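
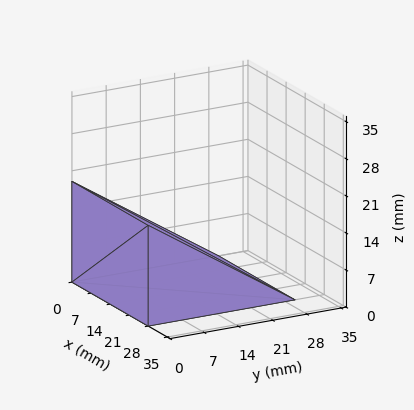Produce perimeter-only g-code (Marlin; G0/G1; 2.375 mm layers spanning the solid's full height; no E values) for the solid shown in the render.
Reading the render: the shape is a wedge (ramp): 28 × 30 mm base, rising to 19 mm along the y=0 edge and sloping linearly to z=0 at y=30 (dimensions read to the nearest mm from the axis ticks). For the g-code, the solid's height is divided into equal slices at the stated Δz and each level perimeter traced with G1 moves after a G0 lift.

; perimeter-only toolpath
G21 ; units = mm
G90 ; absolute positioning
G28 ; home
; layer 1
G0 Z2.375
G0 X0.000 Y0.000
G1 X28.000 Y0.000
G1 X28.000 Y26.250
G1 X0.000 Y26.250
G1 X0.000 Y0.000
; layer 2
G0 Z4.750
G0 X0.000 Y0.000
G1 X28.000 Y0.000
G1 X28.000 Y22.500
G1 X0.000 Y22.500
G1 X0.000 Y0.000
; layer 3
G0 Z7.125
G0 X0.000 Y0.000
G1 X28.000 Y0.000
G1 X28.000 Y18.750
G1 X0.000 Y18.750
G1 X0.000 Y0.000
; layer 4
G0 Z9.500
G0 X0.000 Y0.000
G1 X28.000 Y0.000
G1 X28.000 Y15.000
G1 X0.000 Y15.000
G1 X0.000 Y0.000
; layer 5
G0 Z11.875
G0 X0.000 Y0.000
G1 X28.000 Y0.000
G1 X28.000 Y11.250
G1 X0.000 Y11.250
G1 X0.000 Y0.000
; layer 6
G0 Z14.250
G0 X0.000 Y0.000
G1 X28.000 Y0.000
G1 X28.000 Y7.500
G1 X0.000 Y7.500
G1 X0.000 Y0.000
; layer 7
G0 Z16.625
G0 X0.000 Y0.000
G1 X28.000 Y0.000
G1 X28.000 Y3.750
G1 X0.000 Y3.750
G1 X0.000 Y0.000
M2 ; end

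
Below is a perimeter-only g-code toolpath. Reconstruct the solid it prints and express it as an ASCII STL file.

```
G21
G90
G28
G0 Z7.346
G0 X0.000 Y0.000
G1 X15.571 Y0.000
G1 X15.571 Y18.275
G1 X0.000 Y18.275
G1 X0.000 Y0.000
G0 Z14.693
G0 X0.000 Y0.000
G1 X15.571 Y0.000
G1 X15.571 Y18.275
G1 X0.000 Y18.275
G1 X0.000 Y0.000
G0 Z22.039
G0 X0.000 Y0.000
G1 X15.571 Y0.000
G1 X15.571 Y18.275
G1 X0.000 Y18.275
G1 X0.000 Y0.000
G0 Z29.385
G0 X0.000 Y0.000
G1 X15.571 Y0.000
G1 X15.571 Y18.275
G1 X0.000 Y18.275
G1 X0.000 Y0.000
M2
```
solid part
  facet normal 0.0000 0.0000 -1.0000
    outer loop
      vertex 15.571 18.275 0.000
      vertex 15.571 0.000 0.000
      vertex 0.000 0.000 0.000
    endloop
  endfacet
  facet normal 0.0000 0.0000 -1.0000
    outer loop
      vertex 0.000 18.275 0.000
      vertex 15.571 18.275 0.000
      vertex 0.000 0.000 0.000
    endloop
  endfacet
  facet normal 0.0000 0.0000 1.0000
    outer loop
      vertex 0.000 0.000 29.385
      vertex 15.571 0.000 29.385
      vertex 15.571 18.275 29.385
    endloop
  endfacet
  facet normal 0.0000 0.0000 1.0000
    outer loop
      vertex 0.000 0.000 29.385
      vertex 15.571 18.275 29.385
      vertex 0.000 18.275 29.385
    endloop
  endfacet
  facet normal 0.0000 -1.0000 0.0000
    outer loop
      vertex 0.000 0.000 0.000
      vertex 15.571 0.000 0.000
      vertex 15.571 0.000 29.385
    endloop
  endfacet
  facet normal 0.0000 -1.0000 0.0000
    outer loop
      vertex 0.000 0.000 0.000
      vertex 15.571 0.000 29.385
      vertex 0.000 0.000 29.385
    endloop
  endfacet
  facet normal 0.0000 1.0000 0.0000
    outer loop
      vertex 15.571 18.275 29.385
      vertex 15.571 18.275 0.000
      vertex 0.000 18.275 0.000
    endloop
  endfacet
  facet normal 0.0000 1.0000 0.0000
    outer loop
      vertex 0.000 18.275 29.385
      vertex 15.571 18.275 29.385
      vertex 0.000 18.275 0.000
    endloop
  endfacet
  facet normal -1.0000 0.0000 0.0000
    outer loop
      vertex 0.000 18.275 29.385
      vertex 0.000 18.275 0.000
      vertex 0.000 0.000 0.000
    endloop
  endfacet
  facet normal -1.0000 0.0000 0.0000
    outer loop
      vertex 0.000 0.000 29.385
      vertex 0.000 18.275 29.385
      vertex 0.000 0.000 0.000
    endloop
  endfacet
  facet normal 1.0000 0.0000 0.0000
    outer loop
      vertex 15.571 0.000 0.000
      vertex 15.571 18.275 0.000
      vertex 15.571 18.275 29.385
    endloop
  endfacet
  facet normal 1.0000 0.0000 0.0000
    outer loop
      vertex 15.571 0.000 0.000
      vertex 15.571 18.275 29.385
      vertex 15.571 0.000 29.385
    endloop
  endfacet
endsolid part

The G0 Z moves step by Δz≈7.346 mm. Every layer's G1 loop is the same polygon, so the solid is a straight extrusion of it from z=0 to z≈29.4. Closing with flat bottom and top caps and triangulating gives 12 facets — a rectangular box, roughly 15.6 × 18.3 mm footprint and 29.4 mm tall.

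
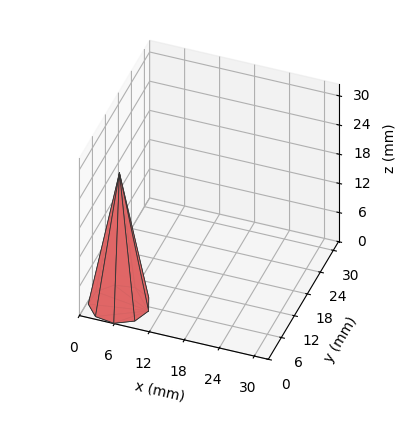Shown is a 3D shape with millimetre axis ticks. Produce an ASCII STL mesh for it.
Reading the render: the shape is a regular 9-sided pyramid, base circumscribed radius ≈ 5 mm, apex at z ≈ 27 mm (dimensions read to the nearest mm from the axis ticks). For the STL, each face is triangulated and given an outward normal.

solid part
  facet normal 0.0000 0.0000 -1.0000
    outer loop
      vertex 5.868 9.924 0.000
      vertex 8.830 8.214 0.000
      vertex 10.000 5.000 0.000
    endloop
  endfacet
  facet normal 0.0000 0.0000 -1.0000
    outer loop
      vertex 2.500 9.330 0.000
      vertex 5.868 9.924 0.000
      vertex 10.000 5.000 0.000
    endloop
  endfacet
  facet normal 0.0000 0.0000 -1.0000
    outer loop
      vertex 0.302 6.710 0.000
      vertex 2.500 9.330 0.000
      vertex 10.000 5.000 0.000
    endloop
  endfacet
  facet normal 0.0000 0.0000 -1.0000
    outer loop
      vertex 0.302 3.290 0.000
      vertex 0.302 6.710 0.000
      vertex 10.000 5.000 0.000
    endloop
  endfacet
  facet normal 0.0000 0.0000 -1.0000
    outer loop
      vertex 2.500 0.670 0.000
      vertex 0.302 3.290 0.000
      vertex 10.000 5.000 0.000
    endloop
  endfacet
  facet normal 0.0000 0.0000 -1.0000
    outer loop
      vertex 5.868 0.076 0.000
      vertex 2.500 0.670 0.000
      vertex 10.000 5.000 0.000
    endloop
  endfacet
  facet normal 0.0000 0.0000 -1.0000
    outer loop
      vertex 8.830 1.786 0.000
      vertex 5.868 0.076 0.000
      vertex 10.000 5.000 0.000
    endloop
  endfacet
  facet normal 0.9258 0.3370 0.1714
    outer loop
      vertex 10.000 5.000 0.000
      vertex 8.830 8.214 0.000
      vertex 5.000 5.000 27.000
    endloop
  endfacet
  facet normal 0.4926 0.8532 0.1714
    outer loop
      vertex 8.830 8.214 0.000
      vertex 5.868 9.924 0.000
      vertex 5.000 5.000 27.000
    endloop
  endfacet
  facet normal -0.1711 0.9702 0.1714
    outer loop
      vertex 5.868 9.924 0.000
      vertex 2.500 9.330 0.000
      vertex 5.000 5.000 27.000
    endloop
  endfacet
  facet normal -0.7548 0.6332 0.1714
    outer loop
      vertex 2.500 9.330 0.000
      vertex 0.302 6.710 0.000
      vertex 5.000 5.000 27.000
    endloop
  endfacet
  facet normal -0.9852 0.0000 0.1714
    outer loop
      vertex 0.302 6.710 0.000
      vertex 0.302 3.290 0.000
      vertex 5.000 5.000 27.000
    endloop
  endfacet
  facet normal -0.7548 -0.6332 0.1714
    outer loop
      vertex 0.302 3.290 0.000
      vertex 2.500 0.670 0.000
      vertex 5.000 5.000 27.000
    endloop
  endfacet
  facet normal -0.1711 -0.9702 0.1714
    outer loop
      vertex 2.500 0.670 0.000
      vertex 5.868 0.076 0.000
      vertex 5.000 5.000 27.000
    endloop
  endfacet
  facet normal 0.4926 -0.8532 0.1714
    outer loop
      vertex 5.868 0.076 0.000
      vertex 8.830 1.786 0.000
      vertex 5.000 5.000 27.000
    endloop
  endfacet
  facet normal 0.9258 -0.3370 0.1714
    outer loop
      vertex 8.830 1.786 0.000
      vertex 10.000 5.000 0.000
      vertex 5.000 5.000 27.000
    endloop
  endfacet
endsolid part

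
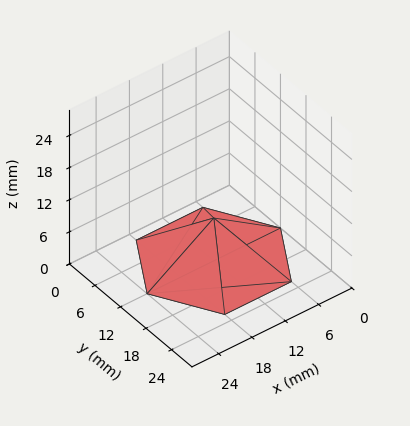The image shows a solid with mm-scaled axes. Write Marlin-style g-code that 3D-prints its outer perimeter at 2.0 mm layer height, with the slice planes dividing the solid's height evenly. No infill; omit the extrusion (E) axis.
Reading the render: the shape is a regular 6-sided pyramid, base circumscribed radius ≈ 12 mm, apex at z ≈ 8 mm (dimensions read to the nearest mm from the axis ticks). For the g-code, the solid's height is divided into equal slices at the stated Δz and each level perimeter traced with G1 moves after a G0 lift.

; perimeter-only toolpath
G21 ; units = mm
G90 ; absolute positioning
G28 ; home
; layer 1
G0 Z2.0
G0 X21.0 Y12.0
G1 X16.5 Y19.8
G1 X7.5 Y19.8
G1 X3.0 Y12.0
G1 X7.5 Y4.2
G1 X16.5 Y4.2
G1 X21.0 Y12.0
; layer 2
G0 Z4.0
G0 X18.0 Y12.0
G1 X15.0 Y17.2
G1 X9.0 Y17.2
G1 X6.0 Y12.0
G1 X9.0 Y6.8
G1 X15.0 Y6.8
G1 X18.0 Y12.0
; layer 3
G0 Z6.0
G0 X15.0 Y12.0
G1 X13.5 Y14.6
G1 X10.5 Y14.6
G1 X9.0 Y12.0
G1 X10.5 Y9.4
G1 X13.5 Y9.4
G1 X15.0 Y12.0
M2 ; end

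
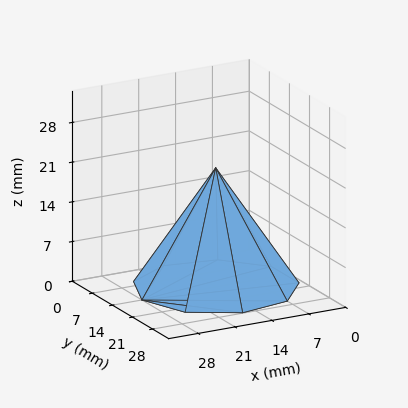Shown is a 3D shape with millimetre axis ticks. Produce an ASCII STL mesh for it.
Reading the render: the shape is a regular 9-sided pyramid, base circumscribed radius ≈ 14 mm, apex at z ≈ 21 mm (dimensions read to the nearest mm from the axis ticks). For the STL, each face is triangulated and given an outward normal.

solid part
  facet normal 0.0000 0.0000 -1.0000
    outer loop
      vertex 16.4 27.8 0.0
      vertex 24.7 23.0 0.0
      vertex 28.0 14.0 0.0
    endloop
  endfacet
  facet normal 0.0000 0.0000 -1.0000
    outer loop
      vertex 7.0 26.1 0.0
      vertex 16.4 27.8 0.0
      vertex 28.0 14.0 0.0
    endloop
  endfacet
  facet normal 0.0000 0.0000 -1.0000
    outer loop
      vertex 0.8 18.8 0.0
      vertex 7.0 26.1 0.0
      vertex 28.0 14.0 0.0
    endloop
  endfacet
  facet normal 0.0000 0.0000 -1.0000
    outer loop
      vertex 0.8 9.2 0.0
      vertex 0.8 18.8 0.0
      vertex 28.0 14.0 0.0
    endloop
  endfacet
  facet normal 0.0000 0.0000 -1.0000
    outer loop
      vertex 7.0 1.9 0.0
      vertex 0.8 9.2 0.0
      vertex 28.0 14.0 0.0
    endloop
  endfacet
  facet normal 0.0000 0.0000 -1.0000
    outer loop
      vertex 16.4 0.2 0.0
      vertex 7.0 1.9 0.0
      vertex 28.0 14.0 0.0
    endloop
  endfacet
  facet normal 0.0000 0.0000 -1.0000
    outer loop
      vertex 24.7 5.0 0.0
      vertex 16.4 0.2 0.0
      vertex 28.0 14.0 0.0
    endloop
  endfacet
  facet normal 0.7958 0.2918 0.5306
    outer loop
      vertex 28.0 14.0 0.0
      vertex 24.7 23.0 0.0
      vertex 14.0 14.0 21.0
    endloop
  endfacet
  facet normal 0.4243 0.7337 0.5307
    outer loop
      vertex 24.7 23.0 0.0
      vertex 16.4 27.8 0.0
      vertex 14.0 14.0 21.0
    endloop
  endfacet
  facet normal -0.1508 0.8340 0.5308
    outer loop
      vertex 16.4 27.8 0.0
      vertex 7.0 26.1 0.0
      vertex 14.0 14.0 21.0
    endloop
  endfacet
  facet normal -0.6457 0.5484 0.5313
    outer loop
      vertex 7.0 26.1 0.0
      vertex 0.8 18.8 0.0
      vertex 14.0 14.0 21.0
    endloop
  endfacet
  facet normal -0.8466 0.0000 0.5322
    outer loop
      vertex 0.8 18.8 0.0
      vertex 0.8 9.2 0.0
      vertex 14.0 14.0 21.0
    endloop
  endfacet
  facet normal -0.6457 -0.5484 0.5313
    outer loop
      vertex 0.8 9.2 0.0
      vertex 7.0 1.9 0.0
      vertex 14.0 14.0 21.0
    endloop
  endfacet
  facet normal -0.1508 -0.8340 0.5308
    outer loop
      vertex 7.0 1.9 0.0
      vertex 16.4 0.2 0.0
      vertex 14.0 14.0 21.0
    endloop
  endfacet
  facet normal 0.4243 -0.7337 0.5307
    outer loop
      vertex 16.4 0.2 0.0
      vertex 24.7 5.0 0.0
      vertex 14.0 14.0 21.0
    endloop
  endfacet
  facet normal 0.7958 -0.2918 0.5306
    outer loop
      vertex 24.7 5.0 0.0
      vertex 28.0 14.0 0.0
      vertex 14.0 14.0 21.0
    endloop
  endfacet
endsolid part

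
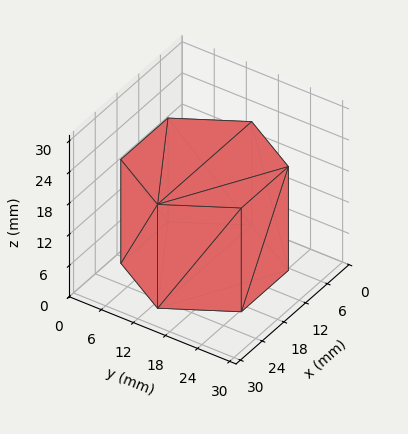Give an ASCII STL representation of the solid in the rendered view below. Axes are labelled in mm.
Reading the render: the shape is a regular 6-sided prism (a cylinder approximated with 6 flat sides), circumscribed radius ≈ 13 mm, height ≈ 20 mm (dimensions read to the nearest mm from the axis ticks). For the STL, each face is triangulated and given an outward normal.

solid part
  facet normal 0.0000 0.0000 -1.0000
    outer loop
      vertex 6.50 24.26 0.00
      vertex 19.50 24.26 0.00
      vertex 26.00 13.00 0.00
    endloop
  endfacet
  facet normal 0.0000 0.0000 -1.0000
    outer loop
      vertex 0.00 13.00 0.00
      vertex 6.50 24.26 0.00
      vertex 26.00 13.00 0.00
    endloop
  endfacet
  facet normal 0.0000 0.0000 -1.0000
    outer loop
      vertex 6.50 1.74 0.00
      vertex 0.00 13.00 0.00
      vertex 26.00 13.00 0.00
    endloop
  endfacet
  facet normal 0.0000 0.0000 -1.0000
    outer loop
      vertex 19.50 1.74 0.00
      vertex 6.50 1.74 0.00
      vertex 26.00 13.00 0.00
    endloop
  endfacet
  facet normal 0.0000 0.0000 1.0000
    outer loop
      vertex 26.00 13.00 20.00
      vertex 19.50 24.26 20.00
      vertex 6.50 24.26 20.00
    endloop
  endfacet
  facet normal 0.0000 0.0000 1.0000
    outer loop
      vertex 26.00 13.00 20.00
      vertex 6.50 24.26 20.00
      vertex 0.00 13.00 20.00
    endloop
  endfacet
  facet normal 0.0000 0.0000 1.0000
    outer loop
      vertex 26.00 13.00 20.00
      vertex 0.00 13.00 20.00
      vertex 6.50 1.74 20.00
    endloop
  endfacet
  facet normal 0.0000 0.0000 1.0000
    outer loop
      vertex 26.00 13.00 20.00
      vertex 6.50 1.74 20.00
      vertex 19.50 1.74 20.00
    endloop
  endfacet
  facet normal 0.8661 0.4999 0.0000
    outer loop
      vertex 26.00 13.00 0.00
      vertex 19.50 24.26 0.00
      vertex 19.50 24.26 20.00
    endloop
  endfacet
  facet normal 0.8661 0.4999 0.0000
    outer loop
      vertex 26.00 13.00 0.00
      vertex 19.50 24.26 20.00
      vertex 26.00 13.00 20.00
    endloop
  endfacet
  facet normal 0.0000 1.0000 0.0000
    outer loop
      vertex 19.50 24.26 0.00
      vertex 6.50 24.26 0.00
      vertex 6.50 24.26 20.00
    endloop
  endfacet
  facet normal 0.0000 1.0000 0.0000
    outer loop
      vertex 19.50 24.26 0.00
      vertex 6.50 24.26 20.00
      vertex 19.50 24.26 20.00
    endloop
  endfacet
  facet normal -0.8661 0.4999 0.0000
    outer loop
      vertex 6.50 24.26 0.00
      vertex 0.00 13.00 0.00
      vertex 0.00 13.00 20.00
    endloop
  endfacet
  facet normal -0.8661 0.4999 0.0000
    outer loop
      vertex 6.50 24.26 0.00
      vertex 0.00 13.00 20.00
      vertex 6.50 24.26 20.00
    endloop
  endfacet
  facet normal -0.8661 -0.4999 0.0000
    outer loop
      vertex 0.00 13.00 0.00
      vertex 6.50 1.74 0.00
      vertex 6.50 1.74 20.00
    endloop
  endfacet
  facet normal -0.8661 -0.4999 0.0000
    outer loop
      vertex 0.00 13.00 0.00
      vertex 6.50 1.74 20.00
      vertex 0.00 13.00 20.00
    endloop
  endfacet
  facet normal 0.0000 -1.0000 0.0000
    outer loop
      vertex 6.50 1.74 0.00
      vertex 19.50 1.74 0.00
      vertex 19.50 1.74 20.00
    endloop
  endfacet
  facet normal 0.0000 -1.0000 0.0000
    outer loop
      vertex 6.50 1.74 0.00
      vertex 19.50 1.74 20.00
      vertex 6.50 1.74 20.00
    endloop
  endfacet
  facet normal 0.8661 -0.4999 0.0000
    outer loop
      vertex 19.50 1.74 0.00
      vertex 26.00 13.00 0.00
      vertex 26.00 13.00 20.00
    endloop
  endfacet
  facet normal 0.8661 -0.4999 0.0000
    outer loop
      vertex 19.50 1.74 0.00
      vertex 26.00 13.00 20.00
      vertex 19.50 1.74 20.00
    endloop
  endfacet
endsolid part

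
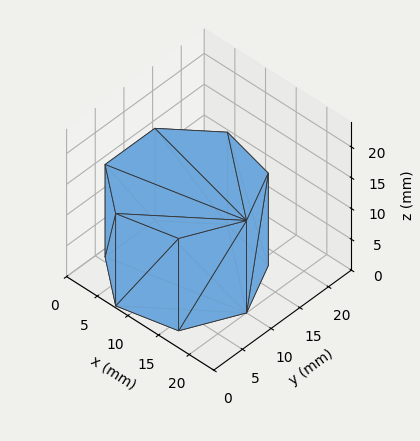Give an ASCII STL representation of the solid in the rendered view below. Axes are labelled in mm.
Reading the render: the shape is a regular 7-sided prism (a cylinder approximated with 7 flat sides), circumscribed radius ≈ 10 mm, height ≈ 15 mm (dimensions read to the nearest mm from the axis ticks). For the STL, each face is triangulated and given an outward normal.

solid part
  facet normal 0.0000 0.0000 -1.0000
    outer loop
      vertex 7.77 19.75 0.00
      vertex 16.23 17.82 0.00
      vertex 20.00 10.00 0.00
    endloop
  endfacet
  facet normal 0.0000 0.0000 -1.0000
    outer loop
      vertex 0.99 14.34 0.00
      vertex 7.77 19.75 0.00
      vertex 20.00 10.00 0.00
    endloop
  endfacet
  facet normal 0.0000 0.0000 -1.0000
    outer loop
      vertex 0.99 5.66 0.00
      vertex 0.99 14.34 0.00
      vertex 20.00 10.00 0.00
    endloop
  endfacet
  facet normal 0.0000 0.0000 -1.0000
    outer loop
      vertex 7.77 0.25 0.00
      vertex 0.99 5.66 0.00
      vertex 20.00 10.00 0.00
    endloop
  endfacet
  facet normal 0.0000 0.0000 -1.0000
    outer loop
      vertex 16.23 2.18 0.00
      vertex 7.77 0.25 0.00
      vertex 20.00 10.00 0.00
    endloop
  endfacet
  facet normal 0.0000 0.0000 1.0000
    outer loop
      vertex 20.00 10.00 15.00
      vertex 16.23 17.82 15.00
      vertex 7.77 19.75 15.00
    endloop
  endfacet
  facet normal 0.0000 0.0000 1.0000
    outer loop
      vertex 20.00 10.00 15.00
      vertex 7.77 19.75 15.00
      vertex 0.99 14.34 15.00
    endloop
  endfacet
  facet normal 0.0000 0.0000 1.0000
    outer loop
      vertex 20.00 10.00 15.00
      vertex 0.99 14.34 15.00
      vertex 0.99 5.66 15.00
    endloop
  endfacet
  facet normal 0.0000 0.0000 1.0000
    outer loop
      vertex 20.00 10.00 15.00
      vertex 0.99 5.66 15.00
      vertex 7.77 0.25 15.00
    endloop
  endfacet
  facet normal 0.0000 0.0000 1.0000
    outer loop
      vertex 20.00 10.00 15.00
      vertex 7.77 0.25 15.00
      vertex 16.23 2.18 15.00
    endloop
  endfacet
  facet normal 0.9008 0.4343 0.0000
    outer loop
      vertex 20.00 10.00 0.00
      vertex 16.23 17.82 0.00
      vertex 16.23 17.82 15.00
    endloop
  endfacet
  facet normal 0.9008 0.4343 0.0000
    outer loop
      vertex 20.00 10.00 0.00
      vertex 16.23 17.82 15.00
      vertex 20.00 10.00 15.00
    endloop
  endfacet
  facet normal 0.2224 0.9750 0.0000
    outer loop
      vertex 16.23 17.82 0.00
      vertex 7.77 19.75 0.00
      vertex 7.77 19.75 15.00
    endloop
  endfacet
  facet normal 0.2224 0.9750 0.0000
    outer loop
      vertex 16.23 17.82 0.00
      vertex 7.77 19.75 15.00
      vertex 16.23 17.82 15.00
    endloop
  endfacet
  facet normal -0.6237 0.7817 0.0000
    outer loop
      vertex 7.77 19.75 0.00
      vertex 0.99 14.34 0.00
      vertex 0.99 14.34 15.00
    endloop
  endfacet
  facet normal -0.6237 0.7817 0.0000
    outer loop
      vertex 7.77 19.75 0.00
      vertex 0.99 14.34 15.00
      vertex 7.77 19.75 15.00
    endloop
  endfacet
  facet normal -1.0000 0.0000 0.0000
    outer loop
      vertex 0.99 14.34 0.00
      vertex 0.99 5.66 0.00
      vertex 0.99 5.66 15.00
    endloop
  endfacet
  facet normal -1.0000 0.0000 0.0000
    outer loop
      vertex 0.99 14.34 0.00
      vertex 0.99 5.66 15.00
      vertex 0.99 14.34 15.00
    endloop
  endfacet
  facet normal -0.6237 -0.7817 0.0000
    outer loop
      vertex 0.99 5.66 0.00
      vertex 7.77 0.25 0.00
      vertex 7.77 0.25 15.00
    endloop
  endfacet
  facet normal -0.6237 -0.7817 0.0000
    outer loop
      vertex 0.99 5.66 0.00
      vertex 7.77 0.25 15.00
      vertex 0.99 5.66 15.00
    endloop
  endfacet
  facet normal 0.2224 -0.9750 0.0000
    outer loop
      vertex 7.77 0.25 0.00
      vertex 16.23 2.18 0.00
      vertex 16.23 2.18 15.00
    endloop
  endfacet
  facet normal 0.2224 -0.9750 0.0000
    outer loop
      vertex 7.77 0.25 0.00
      vertex 16.23 2.18 15.00
      vertex 7.77 0.25 15.00
    endloop
  endfacet
  facet normal 0.9008 -0.4343 0.0000
    outer loop
      vertex 16.23 2.18 0.00
      vertex 20.00 10.00 0.00
      vertex 20.00 10.00 15.00
    endloop
  endfacet
  facet normal 0.9008 -0.4343 0.0000
    outer loop
      vertex 16.23 2.18 0.00
      vertex 20.00 10.00 15.00
      vertex 16.23 2.18 15.00
    endloop
  endfacet
endsolid part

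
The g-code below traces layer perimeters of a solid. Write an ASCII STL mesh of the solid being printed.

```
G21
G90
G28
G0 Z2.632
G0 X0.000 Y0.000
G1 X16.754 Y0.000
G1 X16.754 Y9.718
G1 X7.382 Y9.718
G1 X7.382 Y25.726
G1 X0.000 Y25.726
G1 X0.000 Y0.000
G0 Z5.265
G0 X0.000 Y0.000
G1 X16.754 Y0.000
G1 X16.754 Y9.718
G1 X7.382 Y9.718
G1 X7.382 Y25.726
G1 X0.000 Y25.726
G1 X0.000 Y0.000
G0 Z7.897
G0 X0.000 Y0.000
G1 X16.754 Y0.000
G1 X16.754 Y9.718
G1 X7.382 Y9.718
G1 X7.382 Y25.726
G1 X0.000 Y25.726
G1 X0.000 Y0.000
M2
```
solid part
  facet normal 0.0000 0.0000 -1.0000
    outer loop
      vertex 16.754 9.718 0.000
      vertex 16.754 0.000 0.000
      vertex 0.000 0.000 0.000
    endloop
  endfacet
  facet normal 0.0000 0.0000 -1.0000
    outer loop
      vertex 7.382 9.718 0.000
      vertex 16.754 9.718 0.000
      vertex 0.000 0.000 0.000
    endloop
  endfacet
  facet normal 0.0000 0.0000 -1.0000
    outer loop
      vertex 7.382 25.726 0.000
      vertex 7.382 9.718 0.000
      vertex 0.000 0.000 0.000
    endloop
  endfacet
  facet normal 0.0000 0.0000 -1.0000
    outer loop
      vertex 0.000 25.726 0.000
      vertex 7.382 25.726 0.000
      vertex 0.000 0.000 0.000
    endloop
  endfacet
  facet normal 0.0000 0.0000 1.0000
    outer loop
      vertex 0.000 0.000 7.897
      vertex 16.754 0.000 7.897
      vertex 16.754 9.718 7.897
    endloop
  endfacet
  facet normal 0.0000 0.0000 1.0000
    outer loop
      vertex 0.000 0.000 7.897
      vertex 16.754 9.718 7.897
      vertex 7.382 9.718 7.897
    endloop
  endfacet
  facet normal 0.0000 0.0000 1.0000
    outer loop
      vertex 0.000 0.000 7.897
      vertex 7.382 9.718 7.897
      vertex 7.382 25.726 7.897
    endloop
  endfacet
  facet normal 0.0000 0.0000 1.0000
    outer loop
      vertex 0.000 0.000 7.897
      vertex 7.382 25.726 7.897
      vertex 0.000 25.726 7.897
    endloop
  endfacet
  facet normal 0.0000 -1.0000 0.0000
    outer loop
      vertex 0.000 0.000 0.000
      vertex 16.754 0.000 0.000
      vertex 16.754 0.000 7.897
    endloop
  endfacet
  facet normal 0.0000 -1.0000 0.0000
    outer loop
      vertex 0.000 0.000 0.000
      vertex 16.754 0.000 7.897
      vertex 0.000 0.000 7.897
    endloop
  endfacet
  facet normal 1.0000 0.0000 0.0000
    outer loop
      vertex 16.754 0.000 0.000
      vertex 16.754 9.718 0.000
      vertex 16.754 9.718 7.897
    endloop
  endfacet
  facet normal 1.0000 0.0000 0.0000
    outer loop
      vertex 16.754 0.000 0.000
      vertex 16.754 9.718 7.897
      vertex 16.754 0.000 7.897
    endloop
  endfacet
  facet normal 0.0000 1.0000 0.0000
    outer loop
      vertex 16.754 9.718 0.000
      vertex 7.382 9.718 0.000
      vertex 7.382 9.718 7.897
    endloop
  endfacet
  facet normal 0.0000 1.0000 0.0000
    outer loop
      vertex 16.754 9.718 0.000
      vertex 7.382 9.718 7.897
      vertex 16.754 9.718 7.897
    endloop
  endfacet
  facet normal 1.0000 0.0000 0.0000
    outer loop
      vertex 7.382 9.718 0.000
      vertex 7.382 25.726 0.000
      vertex 7.382 25.726 7.897
    endloop
  endfacet
  facet normal 1.0000 0.0000 0.0000
    outer loop
      vertex 7.382 9.718 0.000
      vertex 7.382 25.726 7.897
      vertex 7.382 9.718 7.897
    endloop
  endfacet
  facet normal 0.0000 1.0000 0.0000
    outer loop
      vertex 7.382 25.726 0.000
      vertex 0.000 25.726 0.000
      vertex 0.000 25.726 7.897
    endloop
  endfacet
  facet normal 0.0000 1.0000 0.0000
    outer loop
      vertex 7.382 25.726 0.000
      vertex 0.000 25.726 7.897
      vertex 7.382 25.726 7.897
    endloop
  endfacet
  facet normal -1.0000 0.0000 0.0000
    outer loop
      vertex 0.000 25.726 0.000
      vertex 0.000 0.000 0.000
      vertex 0.000 0.000 7.897
    endloop
  endfacet
  facet normal -1.0000 0.0000 0.0000
    outer loop
      vertex 0.000 25.726 0.000
      vertex 0.000 0.000 7.897
      vertex 0.000 25.726 7.897
    endloop
  endfacet
endsolid part

The G0 Z moves step by Δz≈2.632 mm. Every layer's G1 loop is the same polygon, so the solid is a straight extrusion of it from z=0 to z≈7.9. Closing with flat bottom and top caps and triangulating gives 20 facets — an L-shaped prism: outer 16.8 × 25.7 mm, arm thicknesses ≈ 9.72 mm (horizontal) and 7.38 mm (vertical), extruded 7.9 mm in z.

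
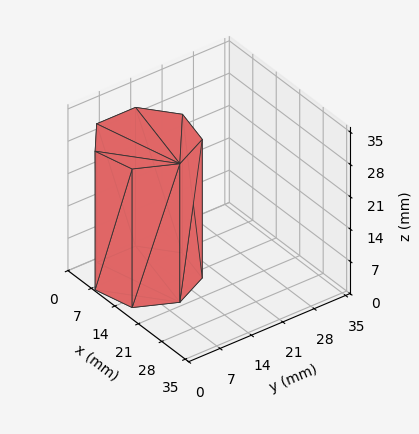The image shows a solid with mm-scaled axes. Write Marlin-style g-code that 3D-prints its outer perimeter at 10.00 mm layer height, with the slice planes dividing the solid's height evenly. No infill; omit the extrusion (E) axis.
Reading the render: the shape is a regular 7-sided prism (a cylinder approximated with 7 flat sides), circumscribed radius ≈ 10 mm, height ≈ 30 mm (dimensions read to the nearest mm from the axis ticks). For the g-code, the solid's height is divided into equal slices at the stated Δz and each level perimeter traced with G1 moves after a G0 lift.

; perimeter-only toolpath
G21 ; units = mm
G90 ; absolute positioning
G28 ; home
; layer 1
G0 Z10.00
G0 X20.00 Y10.00
G1 X16.23 Y17.82
G1 X7.77 Y19.75
G1 X0.99 Y14.34
G1 X0.99 Y5.66
G1 X7.77 Y0.25
G1 X16.23 Y2.18
G1 X20.00 Y10.00
; layer 2
G0 Z20.00
G0 X20.00 Y10.00
G1 X16.23 Y17.82
G1 X7.77 Y19.75
G1 X0.99 Y14.34
G1 X0.99 Y5.66
G1 X7.77 Y0.25
G1 X16.23 Y2.18
G1 X20.00 Y10.00
; layer 3
G0 Z30.00
G0 X20.00 Y10.00
G1 X16.23 Y17.82
G1 X7.77 Y19.75
G1 X0.99 Y14.34
G1 X0.99 Y5.66
G1 X7.77 Y0.25
G1 X16.23 Y2.18
G1 X20.00 Y10.00
M2 ; end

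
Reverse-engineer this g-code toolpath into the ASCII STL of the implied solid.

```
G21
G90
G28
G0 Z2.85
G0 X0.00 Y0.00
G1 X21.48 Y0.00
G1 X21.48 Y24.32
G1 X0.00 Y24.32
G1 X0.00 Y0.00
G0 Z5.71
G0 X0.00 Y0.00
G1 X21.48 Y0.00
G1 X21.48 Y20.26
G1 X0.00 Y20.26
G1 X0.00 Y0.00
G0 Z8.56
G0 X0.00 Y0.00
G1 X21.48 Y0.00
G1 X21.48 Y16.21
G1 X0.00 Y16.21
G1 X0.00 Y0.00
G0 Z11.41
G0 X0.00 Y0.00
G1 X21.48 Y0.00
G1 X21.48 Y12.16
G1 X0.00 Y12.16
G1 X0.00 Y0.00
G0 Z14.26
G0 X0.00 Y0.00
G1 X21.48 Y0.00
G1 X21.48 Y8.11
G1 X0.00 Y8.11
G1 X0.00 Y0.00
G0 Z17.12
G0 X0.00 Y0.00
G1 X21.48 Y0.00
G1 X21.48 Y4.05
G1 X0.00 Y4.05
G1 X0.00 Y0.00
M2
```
solid part
  facet normal 0.0000 0.0000 -1.0000
    outer loop
      vertex 21.48 28.37 0.00
      vertex 21.48 0.00 0.00
      vertex 0.00 0.00 0.00
    endloop
  endfacet
  facet normal 0.0000 0.0000 -1.0000
    outer loop
      vertex 0.00 28.37 0.00
      vertex 21.48 28.37 0.00
      vertex 0.00 0.00 0.00
    endloop
  endfacet
  facet normal 0.0000 -1.0000 0.0000
    outer loop
      vertex 0.00 0.00 0.00
      vertex 21.48 0.00 0.00
      vertex 21.48 0.00 19.97
    endloop
  endfacet
  facet normal 0.0000 -1.0000 0.0000
    outer loop
      vertex 0.00 0.00 0.00
      vertex 21.48 0.00 19.97
      vertex 0.00 0.00 19.97
    endloop
  endfacet
  facet normal 0.0000 0.5756 0.8177
    outer loop
      vertex 0.00 0.00 19.97
      vertex 21.48 0.00 19.97
      vertex 21.48 28.37 0.00
    endloop
  endfacet
  facet normal 0.0000 0.5756 0.8177
    outer loop
      vertex 0.00 0.00 19.97
      vertex 21.48 28.37 0.00
      vertex 0.00 28.37 0.00
    endloop
  endfacet
  facet normal -1.0000 0.0000 0.0000
    outer loop
      vertex 0.00 0.00 19.97
      vertex 0.00 28.37 0.00
      vertex 0.00 0.00 0.00
    endloop
  endfacet
  facet normal 1.0000 0.0000 0.0000
    outer loop
      vertex 21.48 0.00 0.00
      vertex 21.48 28.37 0.00
      vertex 21.48 0.00 19.97
    endloop
  endfacet
endsolid part

The G0 Z moves step by Δz≈2.85 mm. The G1 loops shrink linearly with z, so the solid tapers from its base footprint up to z≈20. Closing with a flat bottom cap and the tapered top and triangulating gives 8 facets — a wedge (ramp): 21.5 × 28.4 mm base, rising to 20 mm along the y=0 edge and sloping linearly to z=0 at y=28.4.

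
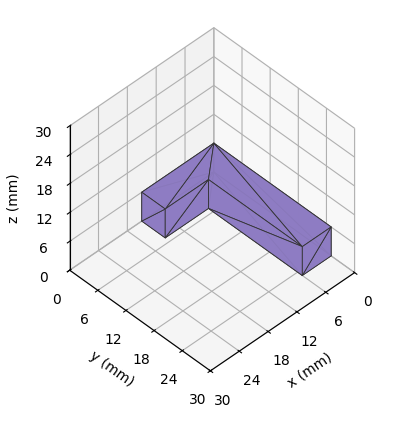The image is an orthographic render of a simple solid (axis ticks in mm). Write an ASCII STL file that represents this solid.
Reading the render: the shape is an L-shaped prism: outer 15 × 25 mm, arm thicknesses ≈ 5 mm (horizontal) and 6 mm (vertical), extruded 6 mm in z (dimensions read to the nearest mm from the axis ticks). For the STL, each face is triangulated and given an outward normal.

solid part
  facet normal 0.0000 0.0000 -1.0000
    outer loop
      vertex 15.000 5.000 0.000
      vertex 15.000 0.000 0.000
      vertex 0.000 0.000 0.000
    endloop
  endfacet
  facet normal 0.0000 0.0000 -1.0000
    outer loop
      vertex 6.000 5.000 0.000
      vertex 15.000 5.000 0.000
      vertex 0.000 0.000 0.000
    endloop
  endfacet
  facet normal 0.0000 0.0000 -1.0000
    outer loop
      vertex 6.000 25.000 0.000
      vertex 6.000 5.000 0.000
      vertex 0.000 0.000 0.000
    endloop
  endfacet
  facet normal 0.0000 0.0000 -1.0000
    outer loop
      vertex 0.000 25.000 0.000
      vertex 6.000 25.000 0.000
      vertex 0.000 0.000 0.000
    endloop
  endfacet
  facet normal 0.0000 0.0000 1.0000
    outer loop
      vertex 0.000 0.000 6.000
      vertex 15.000 0.000 6.000
      vertex 15.000 5.000 6.000
    endloop
  endfacet
  facet normal 0.0000 0.0000 1.0000
    outer loop
      vertex 0.000 0.000 6.000
      vertex 15.000 5.000 6.000
      vertex 6.000 5.000 6.000
    endloop
  endfacet
  facet normal 0.0000 0.0000 1.0000
    outer loop
      vertex 0.000 0.000 6.000
      vertex 6.000 5.000 6.000
      vertex 6.000 25.000 6.000
    endloop
  endfacet
  facet normal 0.0000 0.0000 1.0000
    outer loop
      vertex 0.000 0.000 6.000
      vertex 6.000 25.000 6.000
      vertex 0.000 25.000 6.000
    endloop
  endfacet
  facet normal 0.0000 -1.0000 0.0000
    outer loop
      vertex 0.000 0.000 0.000
      vertex 15.000 0.000 0.000
      vertex 15.000 0.000 6.000
    endloop
  endfacet
  facet normal 0.0000 -1.0000 0.0000
    outer loop
      vertex 0.000 0.000 0.000
      vertex 15.000 0.000 6.000
      vertex 0.000 0.000 6.000
    endloop
  endfacet
  facet normal 1.0000 0.0000 0.0000
    outer loop
      vertex 15.000 0.000 0.000
      vertex 15.000 5.000 0.000
      vertex 15.000 5.000 6.000
    endloop
  endfacet
  facet normal 1.0000 0.0000 0.0000
    outer loop
      vertex 15.000 0.000 0.000
      vertex 15.000 5.000 6.000
      vertex 15.000 0.000 6.000
    endloop
  endfacet
  facet normal 0.0000 1.0000 0.0000
    outer loop
      vertex 15.000 5.000 0.000
      vertex 6.000 5.000 0.000
      vertex 6.000 5.000 6.000
    endloop
  endfacet
  facet normal 0.0000 1.0000 0.0000
    outer loop
      vertex 15.000 5.000 0.000
      vertex 6.000 5.000 6.000
      vertex 15.000 5.000 6.000
    endloop
  endfacet
  facet normal 1.0000 0.0000 0.0000
    outer loop
      vertex 6.000 5.000 0.000
      vertex 6.000 25.000 0.000
      vertex 6.000 25.000 6.000
    endloop
  endfacet
  facet normal 1.0000 0.0000 0.0000
    outer loop
      vertex 6.000 5.000 0.000
      vertex 6.000 25.000 6.000
      vertex 6.000 5.000 6.000
    endloop
  endfacet
  facet normal 0.0000 1.0000 0.0000
    outer loop
      vertex 6.000 25.000 0.000
      vertex 0.000 25.000 0.000
      vertex 0.000 25.000 6.000
    endloop
  endfacet
  facet normal 0.0000 1.0000 0.0000
    outer loop
      vertex 6.000 25.000 0.000
      vertex 0.000 25.000 6.000
      vertex 6.000 25.000 6.000
    endloop
  endfacet
  facet normal -1.0000 0.0000 0.0000
    outer loop
      vertex 0.000 25.000 0.000
      vertex 0.000 0.000 0.000
      vertex 0.000 0.000 6.000
    endloop
  endfacet
  facet normal -1.0000 0.0000 0.0000
    outer loop
      vertex 0.000 25.000 0.000
      vertex 0.000 0.000 6.000
      vertex 0.000 25.000 6.000
    endloop
  endfacet
endsolid part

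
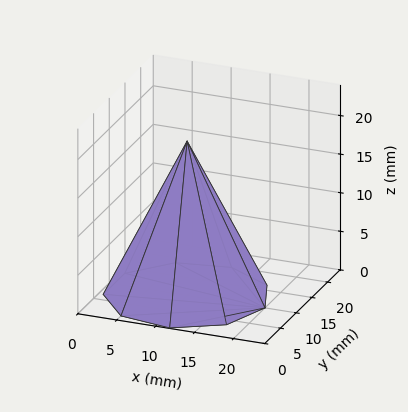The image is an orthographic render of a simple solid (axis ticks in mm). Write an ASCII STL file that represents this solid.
Reading the render: the shape is a regular 9-sided pyramid, base circumscribed radius ≈ 10 mm, apex at z ≈ 20 mm (dimensions read to the nearest mm from the axis ticks). For the STL, each face is triangulated and given an outward normal.

solid part
  facet normal 0.0000 0.0000 -1.0000
    outer loop
      vertex 11.74 19.85 0.00
      vertex 17.66 16.43 0.00
      vertex 20.00 10.00 0.00
    endloop
  endfacet
  facet normal 0.0000 0.0000 -1.0000
    outer loop
      vertex 5.00 18.66 0.00
      vertex 11.74 19.85 0.00
      vertex 20.00 10.00 0.00
    endloop
  endfacet
  facet normal 0.0000 0.0000 -1.0000
    outer loop
      vertex 0.60 13.42 0.00
      vertex 5.00 18.66 0.00
      vertex 20.00 10.00 0.00
    endloop
  endfacet
  facet normal 0.0000 0.0000 -1.0000
    outer loop
      vertex 0.60 6.58 0.00
      vertex 0.60 13.42 0.00
      vertex 20.00 10.00 0.00
    endloop
  endfacet
  facet normal 0.0000 0.0000 -1.0000
    outer loop
      vertex 5.00 1.34 0.00
      vertex 0.60 6.58 0.00
      vertex 20.00 10.00 0.00
    endloop
  endfacet
  facet normal 0.0000 0.0000 -1.0000
    outer loop
      vertex 11.74 0.15 0.00
      vertex 5.00 1.34 0.00
      vertex 20.00 10.00 0.00
    endloop
  endfacet
  facet normal 0.0000 0.0000 -1.0000
    outer loop
      vertex 17.66 3.57 0.00
      vertex 11.74 0.15 0.00
      vertex 20.00 10.00 0.00
    endloop
  endfacet
  facet normal 0.8505 0.3095 0.4253
    outer loop
      vertex 20.00 10.00 0.00
      vertex 17.66 16.43 0.00
      vertex 10.00 10.00 20.00
    endloop
  endfacet
  facet normal 0.4527 0.7837 0.4253
    outer loop
      vertex 17.66 16.43 0.00
      vertex 11.74 19.85 0.00
      vertex 10.00 10.00 20.00
    endloop
  endfacet
  facet normal -0.1574 0.8913 0.4253
    outer loop
      vertex 11.74 19.85 0.00
      vertex 5.00 18.66 0.00
      vertex 10.00 10.00 20.00
    endloop
  endfacet
  facet normal -0.6931 0.5820 0.4253
    outer loop
      vertex 5.00 18.66 0.00
      vertex 0.60 13.42 0.00
      vertex 10.00 10.00 20.00
    endloop
  endfacet
  facet normal -0.9050 0.0000 0.4254
    outer loop
      vertex 0.60 13.42 0.00
      vertex 0.60 6.58 0.00
      vertex 10.00 10.00 20.00
    endloop
  endfacet
  facet normal -0.6931 -0.5820 0.4253
    outer loop
      vertex 0.60 6.58 0.00
      vertex 5.00 1.34 0.00
      vertex 10.00 10.00 20.00
    endloop
  endfacet
  facet normal -0.1574 -0.8913 0.4253
    outer loop
      vertex 5.00 1.34 0.00
      vertex 11.74 0.15 0.00
      vertex 10.00 10.00 20.00
    endloop
  endfacet
  facet normal 0.4527 -0.7837 0.4253
    outer loop
      vertex 11.74 0.15 0.00
      vertex 17.66 3.57 0.00
      vertex 10.00 10.00 20.00
    endloop
  endfacet
  facet normal 0.8505 -0.3095 0.4253
    outer loop
      vertex 17.66 3.57 0.00
      vertex 20.00 10.00 0.00
      vertex 10.00 10.00 20.00
    endloop
  endfacet
endsolid part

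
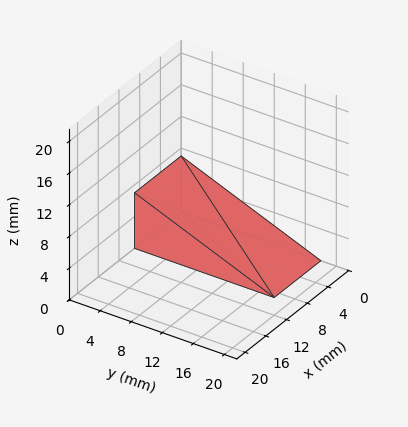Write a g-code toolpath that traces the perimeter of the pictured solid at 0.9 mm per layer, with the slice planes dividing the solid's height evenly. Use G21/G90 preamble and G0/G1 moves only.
Reading the render: the shape is a wedge (ramp): 9 × 18 mm base, rising to 7 mm along the y=0 edge and sloping linearly to z=0 at y=18 (dimensions read to the nearest mm from the axis ticks). For the g-code, the solid's height is divided into equal slices at the stated Δz and each level perimeter traced with G1 moves after a G0 lift.

; perimeter-only toolpath
G21 ; units = mm
G90 ; absolute positioning
G28 ; home
; layer 1
G0 Z0.9
G0 X0.0 Y0.0
G1 X9.0 Y0.0
G1 X9.0 Y15.8
G1 X0.0 Y15.8
G1 X0.0 Y0.0
; layer 2
G0 Z1.8
G0 X0.0 Y0.0
G1 X9.0 Y0.0
G1 X9.0 Y13.5
G1 X0.0 Y13.5
G1 X0.0 Y0.0
; layer 3
G0 Z2.6
G0 X0.0 Y0.0
G1 X9.0 Y0.0
G1 X9.0 Y11.2
G1 X0.0 Y11.2
G1 X0.0 Y0.0
; layer 4
G0 Z3.5
G0 X0.0 Y0.0
G1 X9.0 Y0.0
G1 X9.0 Y9.0
G1 X0.0 Y9.0
G1 X0.0 Y0.0
; layer 5
G0 Z4.4
G0 X0.0 Y0.0
G1 X9.0 Y0.0
G1 X9.0 Y6.8
G1 X0.0 Y6.8
G1 X0.0 Y0.0
; layer 6
G0 Z5.2
G0 X0.0 Y0.0
G1 X9.0 Y0.0
G1 X9.0 Y4.5
G1 X0.0 Y4.5
G1 X0.0 Y0.0
; layer 7
G0 Z6.1
G0 X0.0 Y0.0
G1 X9.0 Y0.0
G1 X9.0 Y2.2
G1 X0.0 Y2.2
G1 X0.0 Y0.0
M2 ; end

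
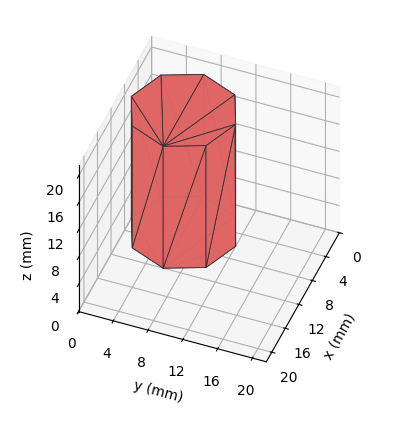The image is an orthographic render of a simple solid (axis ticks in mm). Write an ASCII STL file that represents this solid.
Reading the render: the shape is a regular 8-sided prism (a cylinder approximated with 8 flat sides), circumscribed radius ≈ 6 mm, height ≈ 18 mm (dimensions read to the nearest mm from the axis ticks). For the STL, each face is triangulated and given an outward normal.

solid part
  facet normal 0.0000 0.0000 -1.0000
    outer loop
      vertex 6.000 12.000 0.000
      vertex 10.243 10.243 0.000
      vertex 12.000 6.000 0.000
    endloop
  endfacet
  facet normal 0.0000 0.0000 -1.0000
    outer loop
      vertex 1.757 10.243 0.000
      vertex 6.000 12.000 0.000
      vertex 12.000 6.000 0.000
    endloop
  endfacet
  facet normal 0.0000 0.0000 -1.0000
    outer loop
      vertex 0.000 6.000 0.000
      vertex 1.757 10.243 0.000
      vertex 12.000 6.000 0.000
    endloop
  endfacet
  facet normal 0.0000 0.0000 -1.0000
    outer loop
      vertex 1.757 1.757 0.000
      vertex 0.000 6.000 0.000
      vertex 12.000 6.000 0.000
    endloop
  endfacet
  facet normal 0.0000 0.0000 -1.0000
    outer loop
      vertex 6.000 0.000 0.000
      vertex 1.757 1.757 0.000
      vertex 12.000 6.000 0.000
    endloop
  endfacet
  facet normal 0.0000 0.0000 -1.0000
    outer loop
      vertex 10.243 1.757 0.000
      vertex 6.000 0.000 0.000
      vertex 12.000 6.000 0.000
    endloop
  endfacet
  facet normal 0.0000 0.0000 1.0000
    outer loop
      vertex 12.000 6.000 18.000
      vertex 10.243 10.243 18.000
      vertex 6.000 12.000 18.000
    endloop
  endfacet
  facet normal 0.0000 0.0000 1.0000
    outer loop
      vertex 12.000 6.000 18.000
      vertex 6.000 12.000 18.000
      vertex 1.757 10.243 18.000
    endloop
  endfacet
  facet normal 0.0000 0.0000 1.0000
    outer loop
      vertex 12.000 6.000 18.000
      vertex 1.757 10.243 18.000
      vertex 0.000 6.000 18.000
    endloop
  endfacet
  facet normal 0.0000 0.0000 1.0000
    outer loop
      vertex 12.000 6.000 18.000
      vertex 0.000 6.000 18.000
      vertex 1.757 1.757 18.000
    endloop
  endfacet
  facet normal 0.0000 0.0000 1.0000
    outer loop
      vertex 12.000 6.000 18.000
      vertex 1.757 1.757 18.000
      vertex 6.000 0.000 18.000
    endloop
  endfacet
  facet normal 0.0000 0.0000 1.0000
    outer loop
      vertex 12.000 6.000 18.000
      vertex 6.000 0.000 18.000
      vertex 10.243 1.757 18.000
    endloop
  endfacet
  facet normal 0.9239 0.3826 0.0000
    outer loop
      vertex 12.000 6.000 0.000
      vertex 10.243 10.243 0.000
      vertex 10.243 10.243 18.000
    endloop
  endfacet
  facet normal 0.9239 0.3826 0.0000
    outer loop
      vertex 12.000 6.000 0.000
      vertex 10.243 10.243 18.000
      vertex 12.000 6.000 18.000
    endloop
  endfacet
  facet normal 0.3826 0.9239 0.0000
    outer loop
      vertex 10.243 10.243 0.000
      vertex 6.000 12.000 0.000
      vertex 6.000 12.000 18.000
    endloop
  endfacet
  facet normal 0.3826 0.9239 0.0000
    outer loop
      vertex 10.243 10.243 0.000
      vertex 6.000 12.000 18.000
      vertex 10.243 10.243 18.000
    endloop
  endfacet
  facet normal -0.3826 0.9239 0.0000
    outer loop
      vertex 6.000 12.000 0.000
      vertex 1.757 10.243 0.000
      vertex 1.757 10.243 18.000
    endloop
  endfacet
  facet normal -0.3826 0.9239 0.0000
    outer loop
      vertex 6.000 12.000 0.000
      vertex 1.757 10.243 18.000
      vertex 6.000 12.000 18.000
    endloop
  endfacet
  facet normal -0.9239 0.3826 0.0000
    outer loop
      vertex 1.757 10.243 0.000
      vertex 0.000 6.000 0.000
      vertex 0.000 6.000 18.000
    endloop
  endfacet
  facet normal -0.9239 0.3826 0.0000
    outer loop
      vertex 1.757 10.243 0.000
      vertex 0.000 6.000 18.000
      vertex 1.757 10.243 18.000
    endloop
  endfacet
  facet normal -0.9239 -0.3826 0.0000
    outer loop
      vertex 0.000 6.000 0.000
      vertex 1.757 1.757 0.000
      vertex 1.757 1.757 18.000
    endloop
  endfacet
  facet normal -0.9239 -0.3826 0.0000
    outer loop
      vertex 0.000 6.000 0.000
      vertex 1.757 1.757 18.000
      vertex 0.000 6.000 18.000
    endloop
  endfacet
  facet normal -0.3826 -0.9239 0.0000
    outer loop
      vertex 1.757 1.757 0.000
      vertex 6.000 0.000 0.000
      vertex 6.000 0.000 18.000
    endloop
  endfacet
  facet normal -0.3826 -0.9239 0.0000
    outer loop
      vertex 1.757 1.757 0.000
      vertex 6.000 0.000 18.000
      vertex 1.757 1.757 18.000
    endloop
  endfacet
  facet normal 0.3826 -0.9239 0.0000
    outer loop
      vertex 6.000 0.000 0.000
      vertex 10.243 1.757 0.000
      vertex 10.243 1.757 18.000
    endloop
  endfacet
  facet normal 0.3826 -0.9239 0.0000
    outer loop
      vertex 6.000 0.000 0.000
      vertex 10.243 1.757 18.000
      vertex 6.000 0.000 18.000
    endloop
  endfacet
  facet normal 0.9239 -0.3826 0.0000
    outer loop
      vertex 10.243 1.757 0.000
      vertex 12.000 6.000 0.000
      vertex 12.000 6.000 18.000
    endloop
  endfacet
  facet normal 0.9239 -0.3826 0.0000
    outer loop
      vertex 10.243 1.757 0.000
      vertex 12.000 6.000 18.000
      vertex 10.243 1.757 18.000
    endloop
  endfacet
endsolid part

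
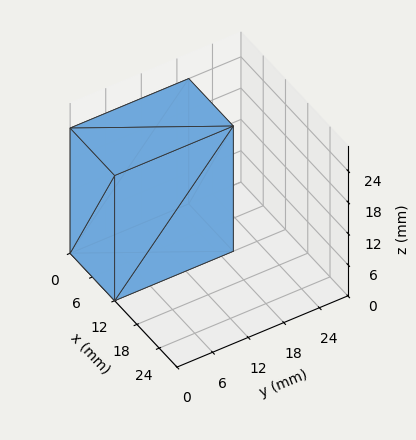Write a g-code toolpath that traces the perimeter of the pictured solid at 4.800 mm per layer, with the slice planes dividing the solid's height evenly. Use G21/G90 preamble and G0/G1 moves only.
Reading the render: the shape is a rectangular box, roughly 12 × 20 mm footprint and 24 mm tall (dimensions read to the nearest mm from the axis ticks). For the g-code, the solid's height is divided into equal slices at the stated Δz and each level perimeter traced with G1 moves after a G0 lift.

; perimeter-only toolpath
G21 ; units = mm
G90 ; absolute positioning
G28 ; home
; layer 1
G0 Z4.800
G0 X0.000 Y0.000
G1 X12.000 Y0.000
G1 X12.000 Y20.000
G1 X0.000 Y20.000
G1 X0.000 Y0.000
; layer 2
G0 Z9.600
G0 X0.000 Y0.000
G1 X12.000 Y0.000
G1 X12.000 Y20.000
G1 X0.000 Y20.000
G1 X0.000 Y0.000
; layer 3
G0 Z14.400
G0 X0.000 Y0.000
G1 X12.000 Y0.000
G1 X12.000 Y20.000
G1 X0.000 Y20.000
G1 X0.000 Y0.000
; layer 4
G0 Z19.200
G0 X0.000 Y0.000
G1 X12.000 Y0.000
G1 X12.000 Y20.000
G1 X0.000 Y20.000
G1 X0.000 Y0.000
; layer 5
G0 Z24.000
G0 X0.000 Y0.000
G1 X12.000 Y0.000
G1 X12.000 Y20.000
G1 X0.000 Y20.000
G1 X0.000 Y0.000
M2 ; end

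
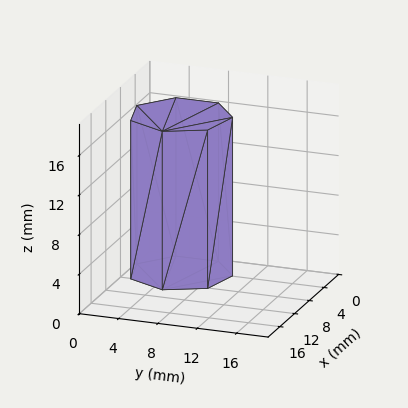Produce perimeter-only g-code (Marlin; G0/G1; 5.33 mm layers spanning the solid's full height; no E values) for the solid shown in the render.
Reading the render: the shape is a regular 7-sided prism (a cylinder approximated with 7 flat sides), circumscribed radius ≈ 5 mm, height ≈ 16 mm (dimensions read to the nearest mm from the axis ticks). For the g-code, the solid's height is divided into equal slices at the stated Δz and each level perimeter traced with G1 moves after a G0 lift.

; perimeter-only toolpath
G21 ; units = mm
G90 ; absolute positioning
G28 ; home
; layer 1
G0 Z5.33
G0 X10.00 Y5.00
G1 X8.12 Y8.91
G1 X3.89 Y9.87
G1 X0.50 Y7.17
G1 X0.50 Y2.83
G1 X3.89 Y0.13
G1 X8.12 Y1.09
G1 X10.00 Y5.00
; layer 2
G0 Z10.67
G0 X10.00 Y5.00
G1 X8.12 Y8.91
G1 X3.89 Y9.87
G1 X0.50 Y7.17
G1 X0.50 Y2.83
G1 X3.89 Y0.13
G1 X8.12 Y1.09
G1 X10.00 Y5.00
; layer 3
G0 Z16.00
G0 X10.00 Y5.00
G1 X8.12 Y8.91
G1 X3.89 Y9.87
G1 X0.50 Y7.17
G1 X0.50 Y2.83
G1 X3.89 Y0.13
G1 X8.12 Y1.09
G1 X10.00 Y5.00
M2 ; end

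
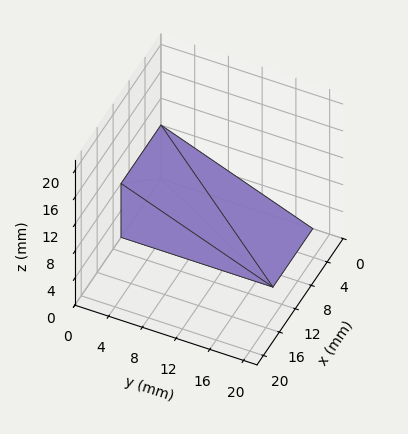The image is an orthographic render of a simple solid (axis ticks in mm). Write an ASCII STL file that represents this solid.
Reading the render: the shape is a wedge (ramp): 10 × 18 mm base, rising to 8 mm along the y=0 edge and sloping linearly to z=0 at y=18 (dimensions read to the nearest mm from the axis ticks). For the STL, each face is triangulated and given an outward normal.

solid part
  facet normal 0.0000 0.0000 -1.0000
    outer loop
      vertex 10.000 18.000 0.000
      vertex 10.000 0.000 0.000
      vertex 0.000 0.000 0.000
    endloop
  endfacet
  facet normal 0.0000 0.0000 -1.0000
    outer loop
      vertex 0.000 18.000 0.000
      vertex 10.000 18.000 0.000
      vertex 0.000 0.000 0.000
    endloop
  endfacet
  facet normal 0.0000 -1.0000 0.0000
    outer loop
      vertex 0.000 0.000 0.000
      vertex 10.000 0.000 0.000
      vertex 10.000 0.000 8.000
    endloop
  endfacet
  facet normal 0.0000 -1.0000 0.0000
    outer loop
      vertex 0.000 0.000 0.000
      vertex 10.000 0.000 8.000
      vertex 0.000 0.000 8.000
    endloop
  endfacet
  facet normal 0.0000 0.4061 0.9138
    outer loop
      vertex 0.000 0.000 8.000
      vertex 10.000 0.000 8.000
      vertex 10.000 18.000 0.000
    endloop
  endfacet
  facet normal 0.0000 0.4061 0.9138
    outer loop
      vertex 0.000 0.000 8.000
      vertex 10.000 18.000 0.000
      vertex 0.000 18.000 0.000
    endloop
  endfacet
  facet normal -1.0000 0.0000 0.0000
    outer loop
      vertex 0.000 0.000 8.000
      vertex 0.000 18.000 0.000
      vertex 0.000 0.000 0.000
    endloop
  endfacet
  facet normal 1.0000 0.0000 0.0000
    outer loop
      vertex 10.000 0.000 0.000
      vertex 10.000 18.000 0.000
      vertex 10.000 0.000 8.000
    endloop
  endfacet
endsolid part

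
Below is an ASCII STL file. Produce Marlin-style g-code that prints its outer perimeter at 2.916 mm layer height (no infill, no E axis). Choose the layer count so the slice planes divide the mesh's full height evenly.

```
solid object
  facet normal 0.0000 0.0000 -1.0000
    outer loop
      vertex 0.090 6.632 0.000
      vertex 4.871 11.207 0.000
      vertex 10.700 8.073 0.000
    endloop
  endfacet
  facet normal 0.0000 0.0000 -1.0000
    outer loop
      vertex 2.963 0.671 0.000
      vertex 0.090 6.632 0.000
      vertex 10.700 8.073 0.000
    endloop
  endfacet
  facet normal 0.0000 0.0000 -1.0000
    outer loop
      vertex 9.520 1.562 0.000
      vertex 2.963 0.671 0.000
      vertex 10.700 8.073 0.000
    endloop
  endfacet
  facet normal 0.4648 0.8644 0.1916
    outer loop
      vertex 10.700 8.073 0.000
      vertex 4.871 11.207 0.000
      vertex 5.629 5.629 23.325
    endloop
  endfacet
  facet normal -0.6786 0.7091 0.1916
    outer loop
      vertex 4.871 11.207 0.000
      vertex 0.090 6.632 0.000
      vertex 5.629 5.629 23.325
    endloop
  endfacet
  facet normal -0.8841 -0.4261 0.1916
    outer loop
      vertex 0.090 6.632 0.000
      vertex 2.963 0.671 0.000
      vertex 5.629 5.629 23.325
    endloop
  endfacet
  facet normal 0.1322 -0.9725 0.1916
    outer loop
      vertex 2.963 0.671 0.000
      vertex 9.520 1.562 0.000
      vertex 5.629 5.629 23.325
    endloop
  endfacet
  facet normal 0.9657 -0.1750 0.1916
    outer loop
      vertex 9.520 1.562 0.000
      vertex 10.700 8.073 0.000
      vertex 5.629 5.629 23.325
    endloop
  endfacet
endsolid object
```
; perimeter-only toolpath
G21 ; units = mm
G90 ; absolute positioning
G28 ; home
; layer 1
G0 Z2.916
G0 X10.066 Y7.768
G1 X4.966 Y10.510
G1 X0.782 Y6.507
G1 X3.296 Y1.291
G1 X9.034 Y2.070
G1 X10.066 Y7.768
; layer 2
G0 Z5.831
G0 X9.432 Y7.462
G1 X5.061 Y9.812
G1 X1.475 Y6.381
G1 X3.629 Y1.910
G1 X8.547 Y2.579
G1 X9.432 Y7.462
; layer 3
G0 Z8.747
G0 X8.798 Y7.157
G1 X5.155 Y9.115
G1 X2.167 Y6.256
G1 X3.963 Y2.530
G1 X8.061 Y3.087
G1 X8.798 Y7.157
; layer 4
G0 Z11.662
G0 X8.165 Y6.851
G1 X5.250 Y8.418
G1 X2.859 Y6.130
G1 X4.296 Y3.150
G1 X7.574 Y3.595
G1 X8.165 Y6.851
; layer 5
G0 Z14.578
G0 X7.531 Y6.545
G1 X5.345 Y7.721
G1 X3.552 Y6.005
G1 X4.629 Y3.770
G1 X7.088 Y4.104
G1 X7.531 Y6.545
; layer 6
G0 Z17.494
G0 X6.897 Y6.240
G1 X5.440 Y7.024
G1 X4.244 Y5.880
G1 X4.963 Y4.389
G1 X6.602 Y4.612
G1 X6.897 Y6.240
; layer 7
G0 Z20.409
G0 X6.263 Y5.934
G1 X5.534 Y6.326
G1 X4.937 Y5.754
G1 X5.296 Y5.009
G1 X6.115 Y5.121
G1 X6.263 Y5.934
M2 ; end

The solid is a regular 5-sided pyramid, base circumscribed radius ≈ 5.63 mm, apex at z ≈ 23.3 mm. Slicing at Δz = 2.916 mm — 8 equal slices spanning the solid's height, so layer i sits at z = i·h/8 — gives 7 non-empty perimeters. Each is a 5-segment closed polygon; G0 lifts to the layer z and rapids to the start vertex, then G1 traces the edges. The cross-section shrinks linearly with z (the slice at the apex is degenerate and omitted).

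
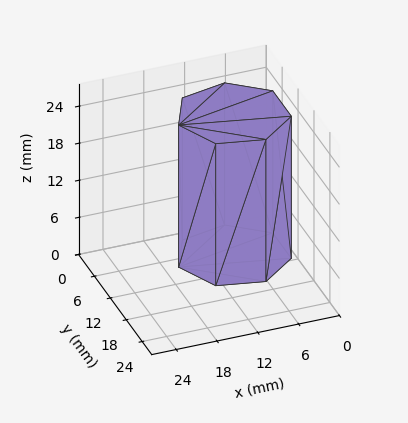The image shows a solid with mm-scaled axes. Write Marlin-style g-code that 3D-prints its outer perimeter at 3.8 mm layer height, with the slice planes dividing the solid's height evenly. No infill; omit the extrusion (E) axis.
Reading the render: the shape is a regular 7-sided prism (a cylinder approximated with 7 flat sides), circumscribed radius ≈ 8 mm, height ≈ 23 mm (dimensions read to the nearest mm from the axis ticks). For the g-code, the solid's height is divided into equal slices at the stated Δz and each level perimeter traced with G1 moves after a G0 lift.

; perimeter-only toolpath
G21 ; units = mm
G90 ; absolute positioning
G28 ; home
; layer 1
G0 Z3.8
G0 X16.0 Y8.0
G1 X13.0 Y14.3
G1 X6.2 Y15.8
G1 X0.8 Y11.5
G1 X0.8 Y4.5
G1 X6.2 Y0.2
G1 X13.0 Y1.7
G1 X16.0 Y8.0
; layer 2
G0 Z7.7
G0 X16.0 Y8.0
G1 X13.0 Y14.3
G1 X6.2 Y15.8
G1 X0.8 Y11.5
G1 X0.8 Y4.5
G1 X6.2 Y0.2
G1 X13.0 Y1.7
G1 X16.0 Y8.0
; layer 3
G0 Z11.5
G0 X16.0 Y8.0
G1 X13.0 Y14.3
G1 X6.2 Y15.8
G1 X0.8 Y11.5
G1 X0.8 Y4.5
G1 X6.2 Y0.2
G1 X13.0 Y1.7
G1 X16.0 Y8.0
; layer 4
G0 Z15.3
G0 X16.0 Y8.0
G1 X13.0 Y14.3
G1 X6.2 Y15.8
G1 X0.8 Y11.5
G1 X0.8 Y4.5
G1 X6.2 Y0.2
G1 X13.0 Y1.7
G1 X16.0 Y8.0
; layer 5
G0 Z19.2
G0 X16.0 Y8.0
G1 X13.0 Y14.3
G1 X6.2 Y15.8
G1 X0.8 Y11.5
G1 X0.8 Y4.5
G1 X6.2 Y0.2
G1 X13.0 Y1.7
G1 X16.0 Y8.0
; layer 6
G0 Z23.0
G0 X16.0 Y8.0
G1 X13.0 Y14.3
G1 X6.2 Y15.8
G1 X0.8 Y11.5
G1 X0.8 Y4.5
G1 X6.2 Y0.2
G1 X13.0 Y1.7
G1 X16.0 Y8.0
M2 ; end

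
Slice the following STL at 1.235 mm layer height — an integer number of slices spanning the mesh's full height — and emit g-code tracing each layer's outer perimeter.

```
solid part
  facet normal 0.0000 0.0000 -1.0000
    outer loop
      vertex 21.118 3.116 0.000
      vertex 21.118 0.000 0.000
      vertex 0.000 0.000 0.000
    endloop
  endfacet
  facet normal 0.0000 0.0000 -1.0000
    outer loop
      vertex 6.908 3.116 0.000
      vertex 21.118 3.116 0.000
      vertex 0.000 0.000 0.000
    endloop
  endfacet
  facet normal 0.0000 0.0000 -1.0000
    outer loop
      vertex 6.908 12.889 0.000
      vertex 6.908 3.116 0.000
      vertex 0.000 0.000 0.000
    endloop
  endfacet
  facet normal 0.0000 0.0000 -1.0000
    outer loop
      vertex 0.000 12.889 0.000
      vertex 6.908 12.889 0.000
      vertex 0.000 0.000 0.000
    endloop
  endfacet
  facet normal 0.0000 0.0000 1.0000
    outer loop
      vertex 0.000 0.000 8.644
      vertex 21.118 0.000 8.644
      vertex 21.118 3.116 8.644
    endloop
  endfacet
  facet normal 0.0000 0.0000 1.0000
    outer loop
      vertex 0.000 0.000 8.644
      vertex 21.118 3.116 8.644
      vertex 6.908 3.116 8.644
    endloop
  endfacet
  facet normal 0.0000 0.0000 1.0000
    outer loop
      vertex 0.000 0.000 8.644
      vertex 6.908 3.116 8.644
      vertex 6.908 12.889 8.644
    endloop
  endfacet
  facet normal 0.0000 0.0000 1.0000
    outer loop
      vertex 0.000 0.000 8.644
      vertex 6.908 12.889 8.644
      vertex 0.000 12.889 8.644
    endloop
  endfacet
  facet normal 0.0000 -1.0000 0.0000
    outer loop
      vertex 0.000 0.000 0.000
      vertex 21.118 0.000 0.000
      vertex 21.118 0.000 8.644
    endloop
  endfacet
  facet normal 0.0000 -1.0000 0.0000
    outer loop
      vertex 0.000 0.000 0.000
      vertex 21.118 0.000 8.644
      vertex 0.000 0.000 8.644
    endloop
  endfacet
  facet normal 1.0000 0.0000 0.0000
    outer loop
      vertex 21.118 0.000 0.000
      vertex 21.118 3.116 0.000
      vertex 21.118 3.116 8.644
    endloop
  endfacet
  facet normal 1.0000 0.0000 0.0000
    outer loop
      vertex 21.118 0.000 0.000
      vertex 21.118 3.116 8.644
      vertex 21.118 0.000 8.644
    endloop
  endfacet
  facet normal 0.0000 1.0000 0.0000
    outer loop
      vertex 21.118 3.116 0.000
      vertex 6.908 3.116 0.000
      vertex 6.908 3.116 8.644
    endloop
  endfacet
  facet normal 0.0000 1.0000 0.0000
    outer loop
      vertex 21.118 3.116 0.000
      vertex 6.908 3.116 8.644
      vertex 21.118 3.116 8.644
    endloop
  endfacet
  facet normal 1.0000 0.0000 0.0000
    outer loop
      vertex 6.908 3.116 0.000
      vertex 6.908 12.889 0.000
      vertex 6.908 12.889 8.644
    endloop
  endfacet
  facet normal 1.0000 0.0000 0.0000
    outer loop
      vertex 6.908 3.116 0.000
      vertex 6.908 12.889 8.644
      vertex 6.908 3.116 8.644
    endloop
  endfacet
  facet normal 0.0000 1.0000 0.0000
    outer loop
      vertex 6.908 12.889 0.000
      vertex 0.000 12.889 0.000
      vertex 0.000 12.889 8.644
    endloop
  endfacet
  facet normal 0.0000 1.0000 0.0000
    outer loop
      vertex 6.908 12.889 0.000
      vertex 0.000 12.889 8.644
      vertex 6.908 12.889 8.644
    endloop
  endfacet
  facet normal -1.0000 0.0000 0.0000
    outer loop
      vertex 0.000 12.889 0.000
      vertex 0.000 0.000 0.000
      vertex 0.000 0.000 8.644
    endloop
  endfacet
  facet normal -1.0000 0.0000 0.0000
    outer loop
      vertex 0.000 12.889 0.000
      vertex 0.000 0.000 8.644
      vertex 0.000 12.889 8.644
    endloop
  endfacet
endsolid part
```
; perimeter-only toolpath
G21 ; units = mm
G90 ; absolute positioning
G28 ; home
; layer 1
G0 Z1.235
G0 X0.000 Y0.000
G1 X21.118 Y0.000
G1 X21.118 Y3.116
G1 X6.908 Y3.116
G1 X6.908 Y12.889
G1 X0.000 Y12.889
G1 X0.000 Y0.000
; layer 2
G0 Z2.470
G0 X0.000 Y0.000
G1 X21.118 Y0.000
G1 X21.118 Y3.116
G1 X6.908 Y3.116
G1 X6.908 Y12.889
G1 X0.000 Y12.889
G1 X0.000 Y0.000
; layer 3
G0 Z3.705
G0 X0.000 Y0.000
G1 X21.118 Y0.000
G1 X21.118 Y3.116
G1 X6.908 Y3.116
G1 X6.908 Y12.889
G1 X0.000 Y12.889
G1 X0.000 Y0.000
; layer 4
G0 Z4.939
G0 X0.000 Y0.000
G1 X21.118 Y0.000
G1 X21.118 Y3.116
G1 X6.908 Y3.116
G1 X6.908 Y12.889
G1 X0.000 Y12.889
G1 X0.000 Y0.000
; layer 5
G0 Z6.174
G0 X0.000 Y0.000
G1 X21.118 Y0.000
G1 X21.118 Y3.116
G1 X6.908 Y3.116
G1 X6.908 Y12.889
G1 X0.000 Y12.889
G1 X0.000 Y0.000
; layer 6
G0 Z7.409
G0 X0.000 Y0.000
G1 X21.118 Y0.000
G1 X21.118 Y3.116
G1 X6.908 Y3.116
G1 X6.908 Y12.889
G1 X0.000 Y12.889
G1 X0.000 Y0.000
; layer 7
G0 Z8.644
G0 X0.000 Y0.000
G1 X21.118 Y0.000
G1 X21.118 Y3.116
G1 X6.908 Y3.116
G1 X6.908 Y12.889
G1 X0.000 Y12.889
G1 X0.000 Y0.000
M2 ; end

The solid is an L-shaped prism: outer 21.1 × 12.9 mm, arm thicknesses ≈ 3.12 mm (horizontal) and 6.91 mm (vertical), extruded 8.64 mm in z. Slicing at Δz = 1.235 mm — 7 equal slices spanning the solid's height, so layer i sits at z = i·h/7 — gives 7 non-empty perimeters. Each is a 6-segment closed polygon; G0 lifts to the layer z and rapids to the start vertex, then G1 traces the edges.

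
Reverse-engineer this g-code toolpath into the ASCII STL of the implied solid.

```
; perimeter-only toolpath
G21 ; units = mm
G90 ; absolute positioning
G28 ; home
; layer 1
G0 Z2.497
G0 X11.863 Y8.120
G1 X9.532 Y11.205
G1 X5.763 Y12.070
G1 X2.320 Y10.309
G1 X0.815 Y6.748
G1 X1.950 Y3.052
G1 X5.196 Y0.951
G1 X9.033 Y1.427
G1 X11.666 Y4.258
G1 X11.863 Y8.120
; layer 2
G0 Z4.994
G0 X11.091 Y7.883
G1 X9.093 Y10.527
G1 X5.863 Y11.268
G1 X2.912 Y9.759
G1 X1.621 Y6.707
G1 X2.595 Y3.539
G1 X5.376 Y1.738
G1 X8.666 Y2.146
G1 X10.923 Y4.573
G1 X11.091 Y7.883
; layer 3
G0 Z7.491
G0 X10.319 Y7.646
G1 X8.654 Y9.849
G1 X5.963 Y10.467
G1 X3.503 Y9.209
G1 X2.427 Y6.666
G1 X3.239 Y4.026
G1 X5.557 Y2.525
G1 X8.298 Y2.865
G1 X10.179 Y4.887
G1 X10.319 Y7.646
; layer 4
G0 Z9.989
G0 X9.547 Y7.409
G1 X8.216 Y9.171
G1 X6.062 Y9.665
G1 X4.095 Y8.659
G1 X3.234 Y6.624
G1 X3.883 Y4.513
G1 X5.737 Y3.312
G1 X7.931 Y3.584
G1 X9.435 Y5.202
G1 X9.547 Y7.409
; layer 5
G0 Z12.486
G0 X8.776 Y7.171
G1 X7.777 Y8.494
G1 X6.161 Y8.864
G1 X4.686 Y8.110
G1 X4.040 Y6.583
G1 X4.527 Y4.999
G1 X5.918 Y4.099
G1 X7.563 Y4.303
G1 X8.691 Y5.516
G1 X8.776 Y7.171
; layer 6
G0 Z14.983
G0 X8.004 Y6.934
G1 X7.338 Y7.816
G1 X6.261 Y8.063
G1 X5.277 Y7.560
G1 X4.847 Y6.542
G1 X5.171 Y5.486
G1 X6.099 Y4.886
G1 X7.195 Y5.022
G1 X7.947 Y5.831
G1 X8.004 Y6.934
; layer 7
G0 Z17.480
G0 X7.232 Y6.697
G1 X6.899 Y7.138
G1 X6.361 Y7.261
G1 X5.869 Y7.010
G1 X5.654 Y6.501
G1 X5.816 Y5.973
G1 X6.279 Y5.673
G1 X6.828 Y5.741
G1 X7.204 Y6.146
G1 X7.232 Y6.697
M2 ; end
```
solid part
  facet normal 0.0000 0.0000 -1.0000
    outer loop
      vertex 5.664 12.871 0.000
      vertex 9.971 11.883 0.000
      vertex 12.635 8.357 0.000
    endloop
  endfacet
  facet normal 0.0000 0.0000 -1.0000
    outer loop
      vertex 1.729 10.859 0.000
      vertex 5.664 12.871 0.000
      vertex 12.635 8.357 0.000
    endloop
  endfacet
  facet normal 0.0000 0.0000 -1.0000
    outer loop
      vertex 0.008 6.789 0.000
      vertex 1.729 10.859 0.000
      vertex 12.635 8.357 0.000
    endloop
  endfacet
  facet normal 0.0000 0.0000 -1.0000
    outer loop
      vertex 1.306 2.565 0.000
      vertex 0.008 6.789 0.000
      vertex 12.635 8.357 0.000
    endloop
  endfacet
  facet normal 0.0000 0.0000 -1.0000
    outer loop
      vertex 5.015 0.164 0.000
      vertex 1.306 2.565 0.000
      vertex 12.635 8.357 0.000
    endloop
  endfacet
  facet normal 0.0000 0.0000 -1.0000
    outer loop
      vertex 9.401 0.708 0.000
      vertex 5.015 0.164 0.000
      vertex 12.635 8.357 0.000
    endloop
  endfacet
  facet normal 0.0000 0.0000 -1.0000
    outer loop
      vertex 12.410 3.944 0.000
      vertex 9.401 0.708 0.000
      vertex 12.635 8.357 0.000
    endloop
  endfacet
  facet normal 0.7634 0.5768 0.2907
    outer loop
      vertex 12.635 8.357 0.000
      vertex 9.971 11.883 0.000
      vertex 6.460 6.460 19.977
    endloop
  endfacet
  facet normal 0.2139 0.9326 0.2908
    outer loop
      vertex 9.971 11.883 0.000
      vertex 5.664 12.871 0.000
      vertex 6.460 6.460 19.977
    endloop
  endfacet
  facet normal -0.4356 0.8519 0.2907
    outer loop
      vertex 5.664 12.871 0.000
      vertex 1.729 10.859 0.000
      vertex 6.460 6.460 19.977
    endloop
  endfacet
  facet normal -0.8813 0.3726 0.2908
    outer loop
      vertex 1.729 10.859 0.000
      vertex 0.008 6.789 0.000
      vertex 6.460 6.460 19.977
    endloop
  endfacet
  facet normal -0.9146 -0.2810 0.2908
    outer loop
      vertex 0.008 6.789 0.000
      vertex 1.306 2.565 0.000
      vertex 6.460 6.460 19.977
    endloop
  endfacet
  facet normal -0.5199 -0.8032 0.2907
    outer loop
      vertex 1.306 2.565 0.000
      vertex 5.015 0.164 0.000
      vertex 6.460 6.460 19.977
    endloop
  endfacet
  facet normal 0.1178 -0.9495 0.2907
    outer loop
      vertex 5.015 0.164 0.000
      vertex 9.401 0.708 0.000
      vertex 6.460 6.460 19.977
    endloop
  endfacet
  facet normal 0.7007 -0.6515 0.2908
    outer loop
      vertex 9.401 0.708 0.000
      vertex 12.410 3.944 0.000
      vertex 6.460 6.460 19.977
    endloop
  endfacet
  facet normal 0.9556 -0.0487 0.2907
    outer loop
      vertex 12.410 3.944 0.000
      vertex 12.635 8.357 0.000
      vertex 6.460 6.460 19.977
    endloop
  endfacet
endsolid part

The G0 Z moves step by Δz≈2.497 mm. The G1 loops shrink linearly with z, so the solid tapers from its base footprint up to z≈20. Closing with a flat bottom cap and the tapered top and triangulating gives 16 facets — a regular 9-sided pyramid, base circumscribed radius ≈ 6.46 mm, apex at z ≈ 20 mm.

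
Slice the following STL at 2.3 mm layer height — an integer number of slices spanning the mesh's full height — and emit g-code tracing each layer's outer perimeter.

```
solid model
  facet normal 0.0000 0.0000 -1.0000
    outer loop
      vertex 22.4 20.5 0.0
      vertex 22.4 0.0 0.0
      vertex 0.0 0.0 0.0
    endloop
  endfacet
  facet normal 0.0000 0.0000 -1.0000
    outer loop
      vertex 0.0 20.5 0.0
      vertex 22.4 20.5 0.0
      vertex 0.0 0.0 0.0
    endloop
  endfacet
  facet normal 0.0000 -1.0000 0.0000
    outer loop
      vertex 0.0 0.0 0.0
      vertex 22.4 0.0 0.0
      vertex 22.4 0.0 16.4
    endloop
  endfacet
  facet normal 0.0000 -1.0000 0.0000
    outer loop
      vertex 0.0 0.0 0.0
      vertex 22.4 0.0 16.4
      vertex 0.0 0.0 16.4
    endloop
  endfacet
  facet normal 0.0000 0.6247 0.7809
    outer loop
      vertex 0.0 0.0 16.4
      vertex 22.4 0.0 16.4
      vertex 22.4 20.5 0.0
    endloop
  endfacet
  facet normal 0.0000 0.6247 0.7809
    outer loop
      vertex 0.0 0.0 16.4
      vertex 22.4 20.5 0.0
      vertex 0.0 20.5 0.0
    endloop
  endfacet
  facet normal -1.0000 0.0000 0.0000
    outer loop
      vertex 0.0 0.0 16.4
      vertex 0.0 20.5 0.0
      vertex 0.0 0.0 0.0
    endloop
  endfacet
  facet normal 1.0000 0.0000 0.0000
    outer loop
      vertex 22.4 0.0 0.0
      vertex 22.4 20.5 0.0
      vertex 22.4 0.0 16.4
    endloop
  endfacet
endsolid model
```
; perimeter-only toolpath
G21 ; units = mm
G90 ; absolute positioning
G28 ; home
; layer 1
G0 Z2.3
G0 X0.0 Y0.0
G1 X22.4 Y0.0
G1 X22.4 Y17.6
G1 X0.0 Y17.6
G1 X0.0 Y0.0
; layer 2
G0 Z4.7
G0 X0.0 Y0.0
G1 X22.4 Y0.0
G1 X22.4 Y14.6
G1 X0.0 Y14.6
G1 X0.0 Y0.0
; layer 3
G0 Z7.0
G0 X0.0 Y0.0
G1 X22.4 Y0.0
G1 X22.4 Y11.7
G1 X0.0 Y11.7
G1 X0.0 Y0.0
; layer 4
G0 Z9.4
G0 X0.0 Y0.0
G1 X22.4 Y0.0
G1 X22.4 Y8.8
G1 X0.0 Y8.8
G1 X0.0 Y0.0
; layer 5
G0 Z11.7
G0 X0.0 Y0.0
G1 X22.4 Y0.0
G1 X22.4 Y5.9
G1 X0.0 Y5.9
G1 X0.0 Y0.0
; layer 6
G0 Z14.1
G0 X0.0 Y0.0
G1 X22.4 Y0.0
G1 X22.4 Y2.9
G1 X0.0 Y2.9
G1 X0.0 Y0.0
M2 ; end

The solid is a wedge (ramp): 22.4 × 20.5 mm base, rising to 16.4 mm along the y=0 edge and sloping linearly to z=0 at y=20.5. Slicing at Δz = 2.3 mm — 7 equal slices spanning the solid's height, so layer i sits at z = i·h/7 — gives 6 non-empty perimeters. Each is a 4-segment closed polygon; G0 lifts to the layer z and rapids to the start vertex, then G1 traces the edges. The cross-section shrinks linearly with z (the slice at the apex is degenerate and omitted).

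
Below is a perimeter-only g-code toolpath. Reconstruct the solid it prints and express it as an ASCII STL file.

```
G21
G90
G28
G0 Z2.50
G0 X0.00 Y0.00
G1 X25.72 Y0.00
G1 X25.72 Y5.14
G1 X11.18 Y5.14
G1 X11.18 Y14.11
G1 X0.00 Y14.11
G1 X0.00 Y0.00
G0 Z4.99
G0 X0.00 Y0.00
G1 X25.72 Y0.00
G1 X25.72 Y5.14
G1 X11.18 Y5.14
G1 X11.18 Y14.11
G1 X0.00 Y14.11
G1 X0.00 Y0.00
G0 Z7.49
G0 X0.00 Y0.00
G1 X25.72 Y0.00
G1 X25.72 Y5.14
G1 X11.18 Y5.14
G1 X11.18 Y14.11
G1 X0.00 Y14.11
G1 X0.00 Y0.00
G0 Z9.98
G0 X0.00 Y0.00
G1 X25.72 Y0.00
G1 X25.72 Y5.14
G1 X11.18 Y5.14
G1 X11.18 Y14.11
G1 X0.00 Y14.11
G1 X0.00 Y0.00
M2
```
solid part
  facet normal 0.0000 0.0000 -1.0000
    outer loop
      vertex 25.72 5.14 0.00
      vertex 25.72 0.00 0.00
      vertex 0.00 0.00 0.00
    endloop
  endfacet
  facet normal 0.0000 0.0000 -1.0000
    outer loop
      vertex 11.18 5.14 0.00
      vertex 25.72 5.14 0.00
      vertex 0.00 0.00 0.00
    endloop
  endfacet
  facet normal 0.0000 0.0000 -1.0000
    outer loop
      vertex 11.18 14.11 0.00
      vertex 11.18 5.14 0.00
      vertex 0.00 0.00 0.00
    endloop
  endfacet
  facet normal 0.0000 0.0000 -1.0000
    outer loop
      vertex 0.00 14.11 0.00
      vertex 11.18 14.11 0.00
      vertex 0.00 0.00 0.00
    endloop
  endfacet
  facet normal 0.0000 0.0000 1.0000
    outer loop
      vertex 0.00 0.00 9.98
      vertex 25.72 0.00 9.98
      vertex 25.72 5.14 9.98
    endloop
  endfacet
  facet normal 0.0000 0.0000 1.0000
    outer loop
      vertex 0.00 0.00 9.98
      vertex 25.72 5.14 9.98
      vertex 11.18 5.14 9.98
    endloop
  endfacet
  facet normal 0.0000 0.0000 1.0000
    outer loop
      vertex 0.00 0.00 9.98
      vertex 11.18 5.14 9.98
      vertex 11.18 14.11 9.98
    endloop
  endfacet
  facet normal 0.0000 0.0000 1.0000
    outer loop
      vertex 0.00 0.00 9.98
      vertex 11.18 14.11 9.98
      vertex 0.00 14.11 9.98
    endloop
  endfacet
  facet normal 0.0000 -1.0000 0.0000
    outer loop
      vertex 0.00 0.00 0.00
      vertex 25.72 0.00 0.00
      vertex 25.72 0.00 9.98
    endloop
  endfacet
  facet normal 0.0000 -1.0000 0.0000
    outer loop
      vertex 0.00 0.00 0.00
      vertex 25.72 0.00 9.98
      vertex 0.00 0.00 9.98
    endloop
  endfacet
  facet normal 1.0000 0.0000 0.0000
    outer loop
      vertex 25.72 0.00 0.00
      vertex 25.72 5.14 0.00
      vertex 25.72 5.14 9.98
    endloop
  endfacet
  facet normal 1.0000 0.0000 0.0000
    outer loop
      vertex 25.72 0.00 0.00
      vertex 25.72 5.14 9.98
      vertex 25.72 0.00 9.98
    endloop
  endfacet
  facet normal 0.0000 1.0000 0.0000
    outer loop
      vertex 25.72 5.14 0.00
      vertex 11.18 5.14 0.00
      vertex 11.18 5.14 9.98
    endloop
  endfacet
  facet normal 0.0000 1.0000 0.0000
    outer loop
      vertex 25.72 5.14 0.00
      vertex 11.18 5.14 9.98
      vertex 25.72 5.14 9.98
    endloop
  endfacet
  facet normal 1.0000 0.0000 0.0000
    outer loop
      vertex 11.18 5.14 0.00
      vertex 11.18 14.11 0.00
      vertex 11.18 14.11 9.98
    endloop
  endfacet
  facet normal 1.0000 0.0000 0.0000
    outer loop
      vertex 11.18 5.14 0.00
      vertex 11.18 14.11 9.98
      vertex 11.18 5.14 9.98
    endloop
  endfacet
  facet normal 0.0000 1.0000 0.0000
    outer loop
      vertex 11.18 14.11 0.00
      vertex 0.00 14.11 0.00
      vertex 0.00 14.11 9.98
    endloop
  endfacet
  facet normal 0.0000 1.0000 0.0000
    outer loop
      vertex 11.18 14.11 0.00
      vertex 0.00 14.11 9.98
      vertex 11.18 14.11 9.98
    endloop
  endfacet
  facet normal -1.0000 0.0000 0.0000
    outer loop
      vertex 0.00 14.11 0.00
      vertex 0.00 0.00 0.00
      vertex 0.00 0.00 9.98
    endloop
  endfacet
  facet normal -1.0000 0.0000 0.0000
    outer loop
      vertex 0.00 14.11 0.00
      vertex 0.00 0.00 9.98
      vertex 0.00 14.11 9.98
    endloop
  endfacet
endsolid part

The G0 Z moves step by Δz≈2.50 mm. Every layer's G1 loop is the same polygon, so the solid is a straight extrusion of it from z=0 to z≈9.98. Closing with flat bottom and top caps and triangulating gives 20 facets — an L-shaped prism: outer 25.7 × 14.1 mm, arm thicknesses ≈ 5.14 mm (horizontal) and 11.2 mm (vertical), extruded 9.98 mm in z.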